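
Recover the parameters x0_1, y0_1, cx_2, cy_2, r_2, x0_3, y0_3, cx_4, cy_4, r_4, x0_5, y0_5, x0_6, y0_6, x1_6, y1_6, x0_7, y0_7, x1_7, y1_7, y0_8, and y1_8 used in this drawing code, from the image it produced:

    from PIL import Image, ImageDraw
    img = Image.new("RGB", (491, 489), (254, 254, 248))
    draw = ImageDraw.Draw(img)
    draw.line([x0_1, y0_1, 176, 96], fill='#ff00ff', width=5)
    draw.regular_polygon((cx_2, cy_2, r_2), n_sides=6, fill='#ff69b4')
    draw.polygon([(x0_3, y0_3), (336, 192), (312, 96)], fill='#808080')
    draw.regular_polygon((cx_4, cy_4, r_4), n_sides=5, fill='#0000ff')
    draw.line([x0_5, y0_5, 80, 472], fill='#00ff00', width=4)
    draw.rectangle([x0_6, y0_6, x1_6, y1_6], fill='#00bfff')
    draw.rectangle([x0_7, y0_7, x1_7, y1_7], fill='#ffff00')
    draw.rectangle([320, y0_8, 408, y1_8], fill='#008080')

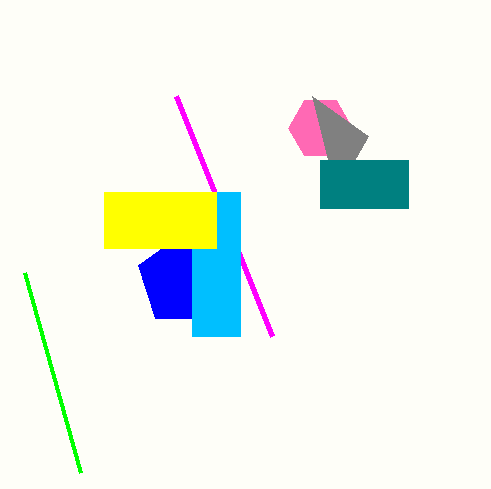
x0_1 = 272
y0_1 = 336
cx_2 = 320
cy_2 = 128
r_2 = 32
x0_3 = 368
y0_3 = 136
cx_4 = 184
cy_4 = 280
r_4 = 48
x0_5 = 24
y0_5 = 272
x0_6 = 192
y0_6 = 192
x1_6 = 240
y1_6 = 336
x0_7 = 104
y0_7 = 192
x1_7 = 216
y1_7 = 248
y0_8 = 160
y1_8 = 208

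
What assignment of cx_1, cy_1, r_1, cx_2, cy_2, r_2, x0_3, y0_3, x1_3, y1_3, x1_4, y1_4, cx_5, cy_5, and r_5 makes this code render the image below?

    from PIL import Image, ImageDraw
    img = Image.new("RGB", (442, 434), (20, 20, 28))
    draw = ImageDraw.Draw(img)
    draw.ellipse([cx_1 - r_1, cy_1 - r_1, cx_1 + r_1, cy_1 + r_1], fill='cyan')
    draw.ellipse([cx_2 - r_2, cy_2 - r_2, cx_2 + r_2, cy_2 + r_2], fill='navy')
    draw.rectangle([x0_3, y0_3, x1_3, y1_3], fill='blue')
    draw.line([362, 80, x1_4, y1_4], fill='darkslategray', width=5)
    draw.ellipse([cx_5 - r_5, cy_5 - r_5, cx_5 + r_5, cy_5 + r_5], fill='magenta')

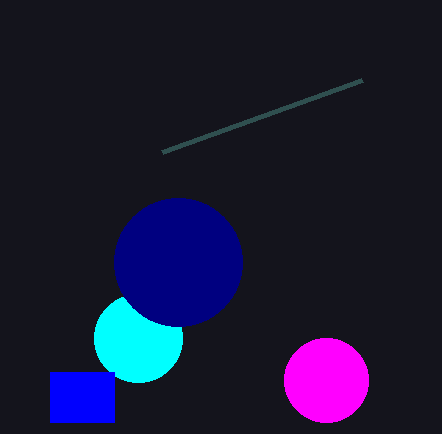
cx_1 = 138; cy_1 = 338; r_1 = 44; cx_2 = 178; cy_2 = 262; r_2 = 64; x0_3 = 50; y0_3 = 372; x1_3 = 114; y1_3 = 422; x1_4 = 162; y1_4 = 152; cx_5 = 326; cy_5 = 380; r_5 = 42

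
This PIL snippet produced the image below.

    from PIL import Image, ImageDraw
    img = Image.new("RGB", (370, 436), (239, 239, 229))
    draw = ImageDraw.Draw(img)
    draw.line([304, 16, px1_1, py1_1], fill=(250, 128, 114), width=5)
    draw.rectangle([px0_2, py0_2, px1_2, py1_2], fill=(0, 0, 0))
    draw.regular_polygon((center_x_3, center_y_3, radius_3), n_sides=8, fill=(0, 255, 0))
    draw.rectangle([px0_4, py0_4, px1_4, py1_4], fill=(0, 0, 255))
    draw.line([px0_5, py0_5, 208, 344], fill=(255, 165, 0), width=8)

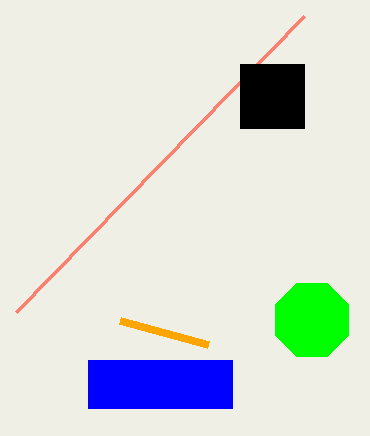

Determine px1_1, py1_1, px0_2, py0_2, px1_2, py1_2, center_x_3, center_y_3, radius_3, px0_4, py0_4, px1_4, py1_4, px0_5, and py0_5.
px1_1 = 16, py1_1 = 312, px0_2 = 240, py0_2 = 64, px1_2 = 304, py1_2 = 128, center_x_3 = 312, center_y_3 = 320, radius_3 = 40, px0_4 = 88, py0_4 = 360, px1_4 = 232, py1_4 = 408, px0_5 = 120, py0_5 = 320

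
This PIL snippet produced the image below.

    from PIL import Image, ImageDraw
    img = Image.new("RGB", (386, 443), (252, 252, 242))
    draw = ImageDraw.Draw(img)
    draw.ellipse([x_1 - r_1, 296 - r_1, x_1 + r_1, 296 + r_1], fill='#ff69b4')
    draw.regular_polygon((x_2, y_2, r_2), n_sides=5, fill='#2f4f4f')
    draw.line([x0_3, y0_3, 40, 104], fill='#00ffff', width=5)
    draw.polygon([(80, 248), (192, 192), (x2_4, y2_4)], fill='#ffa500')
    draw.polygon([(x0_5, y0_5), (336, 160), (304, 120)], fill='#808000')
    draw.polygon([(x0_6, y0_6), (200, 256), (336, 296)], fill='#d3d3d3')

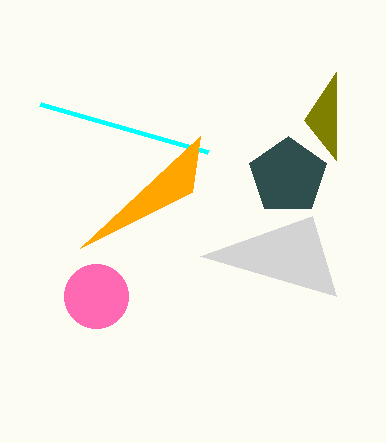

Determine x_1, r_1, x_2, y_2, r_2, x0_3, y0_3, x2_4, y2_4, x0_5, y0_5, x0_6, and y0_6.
x_1 = 96
r_1 = 32
x_2 = 288
y_2 = 176
r_2 = 40
x0_3 = 208
y0_3 = 152
x2_4 = 200
y2_4 = 136
x0_5 = 336
y0_5 = 72
x0_6 = 312
y0_6 = 216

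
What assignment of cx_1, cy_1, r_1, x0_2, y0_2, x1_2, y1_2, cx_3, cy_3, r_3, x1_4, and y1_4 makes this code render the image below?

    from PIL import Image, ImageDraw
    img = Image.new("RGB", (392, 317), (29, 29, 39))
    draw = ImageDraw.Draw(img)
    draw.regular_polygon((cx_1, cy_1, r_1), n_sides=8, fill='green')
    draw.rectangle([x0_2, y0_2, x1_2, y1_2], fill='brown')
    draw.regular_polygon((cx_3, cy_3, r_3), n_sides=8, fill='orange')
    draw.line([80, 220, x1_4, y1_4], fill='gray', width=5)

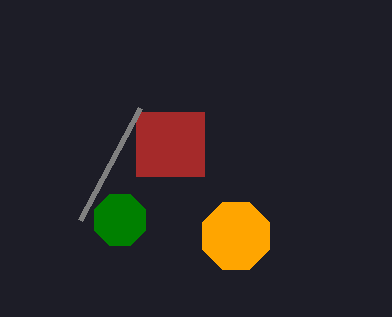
cx_1 = 120; cy_1 = 220; r_1 = 28; x0_2 = 136; y0_2 = 112; x1_2 = 204; y1_2 = 176; cx_3 = 236; cy_3 = 236; r_3 = 36; x1_4 = 140; y1_4 = 108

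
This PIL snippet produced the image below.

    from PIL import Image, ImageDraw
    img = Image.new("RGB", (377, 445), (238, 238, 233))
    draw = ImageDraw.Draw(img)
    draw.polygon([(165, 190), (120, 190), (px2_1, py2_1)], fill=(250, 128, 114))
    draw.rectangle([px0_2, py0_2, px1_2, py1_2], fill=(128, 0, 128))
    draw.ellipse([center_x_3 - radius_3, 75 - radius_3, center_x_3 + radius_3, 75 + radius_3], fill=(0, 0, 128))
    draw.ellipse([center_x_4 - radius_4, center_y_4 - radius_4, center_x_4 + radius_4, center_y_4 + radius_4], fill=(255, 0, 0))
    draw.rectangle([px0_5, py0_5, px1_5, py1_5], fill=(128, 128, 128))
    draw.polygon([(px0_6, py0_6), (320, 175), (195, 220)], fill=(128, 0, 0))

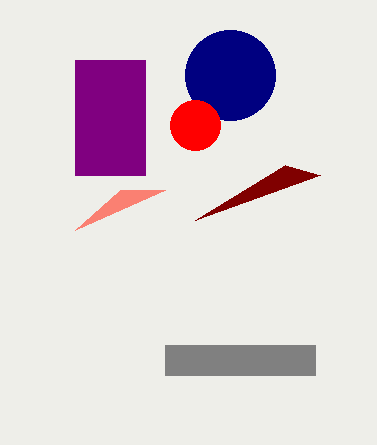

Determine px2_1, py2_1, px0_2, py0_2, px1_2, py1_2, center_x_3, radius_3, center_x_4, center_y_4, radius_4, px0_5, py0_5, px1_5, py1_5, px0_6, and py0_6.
px2_1 = 75, py2_1 = 230, px0_2 = 75, py0_2 = 60, px1_2 = 145, py1_2 = 175, center_x_3 = 230, radius_3 = 45, center_x_4 = 195, center_y_4 = 125, radius_4 = 25, px0_5 = 165, py0_5 = 345, px1_5 = 315, py1_5 = 375, px0_6 = 285, py0_6 = 165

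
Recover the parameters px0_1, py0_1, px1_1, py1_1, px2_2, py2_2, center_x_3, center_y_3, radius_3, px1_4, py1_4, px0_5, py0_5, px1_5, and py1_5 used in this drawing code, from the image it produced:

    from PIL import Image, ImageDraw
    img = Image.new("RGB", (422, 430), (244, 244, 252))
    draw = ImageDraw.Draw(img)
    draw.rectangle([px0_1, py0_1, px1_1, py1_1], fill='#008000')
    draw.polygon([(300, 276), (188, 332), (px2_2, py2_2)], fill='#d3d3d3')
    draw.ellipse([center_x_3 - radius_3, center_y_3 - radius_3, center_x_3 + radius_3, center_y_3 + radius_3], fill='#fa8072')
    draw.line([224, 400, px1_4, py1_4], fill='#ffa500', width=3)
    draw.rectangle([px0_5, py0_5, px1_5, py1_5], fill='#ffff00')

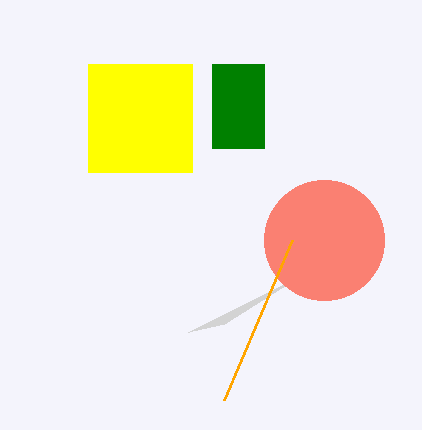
px0_1 = 212; py0_1 = 64; px1_1 = 264; py1_1 = 148; px2_2 = 224; py2_2 = 324; center_x_3 = 324; center_y_3 = 240; radius_3 = 60; px1_4 = 292; py1_4 = 240; px0_5 = 88; py0_5 = 64; px1_5 = 192; py1_5 = 172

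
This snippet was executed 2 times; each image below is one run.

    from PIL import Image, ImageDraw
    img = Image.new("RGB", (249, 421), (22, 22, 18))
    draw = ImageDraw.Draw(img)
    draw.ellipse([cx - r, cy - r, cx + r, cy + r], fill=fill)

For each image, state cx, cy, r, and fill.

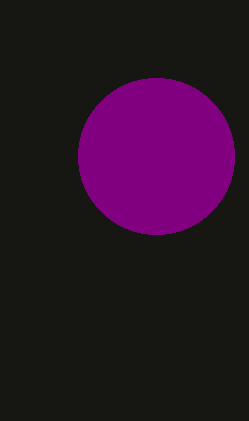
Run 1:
cx = 156; cy = 156; r = 78; fill = 'purple'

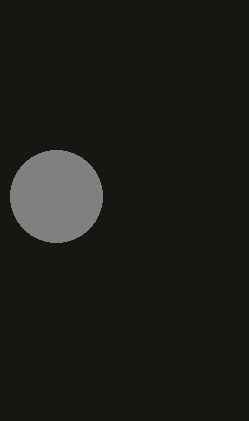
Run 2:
cx = 56; cy = 196; r = 46; fill = 'gray'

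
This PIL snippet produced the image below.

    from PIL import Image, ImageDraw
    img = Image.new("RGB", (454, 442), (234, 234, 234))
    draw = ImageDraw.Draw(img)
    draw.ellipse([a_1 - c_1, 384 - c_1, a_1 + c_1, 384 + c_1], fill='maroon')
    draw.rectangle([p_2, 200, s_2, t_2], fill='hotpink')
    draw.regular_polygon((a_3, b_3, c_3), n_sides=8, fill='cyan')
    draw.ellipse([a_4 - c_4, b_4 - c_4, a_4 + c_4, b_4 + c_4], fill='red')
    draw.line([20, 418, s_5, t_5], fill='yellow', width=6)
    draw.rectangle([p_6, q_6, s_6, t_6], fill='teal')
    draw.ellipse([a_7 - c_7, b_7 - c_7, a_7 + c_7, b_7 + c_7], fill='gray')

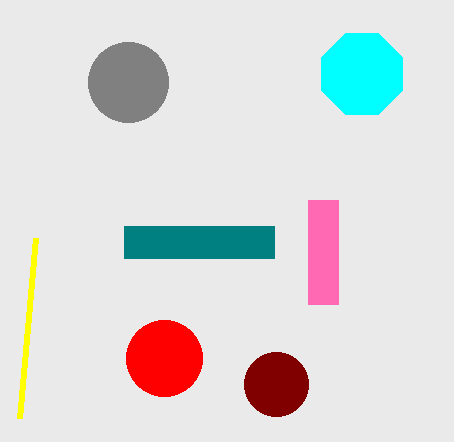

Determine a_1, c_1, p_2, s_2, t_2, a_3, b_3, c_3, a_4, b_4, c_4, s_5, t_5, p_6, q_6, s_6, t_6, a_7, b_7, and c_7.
a_1 = 276; c_1 = 32; p_2 = 308; s_2 = 338; t_2 = 304; a_3 = 362; b_3 = 74; c_3 = 44; a_4 = 164; b_4 = 358; c_4 = 38; s_5 = 36; t_5 = 238; p_6 = 124; q_6 = 226; s_6 = 274; t_6 = 258; a_7 = 128; b_7 = 82; c_7 = 40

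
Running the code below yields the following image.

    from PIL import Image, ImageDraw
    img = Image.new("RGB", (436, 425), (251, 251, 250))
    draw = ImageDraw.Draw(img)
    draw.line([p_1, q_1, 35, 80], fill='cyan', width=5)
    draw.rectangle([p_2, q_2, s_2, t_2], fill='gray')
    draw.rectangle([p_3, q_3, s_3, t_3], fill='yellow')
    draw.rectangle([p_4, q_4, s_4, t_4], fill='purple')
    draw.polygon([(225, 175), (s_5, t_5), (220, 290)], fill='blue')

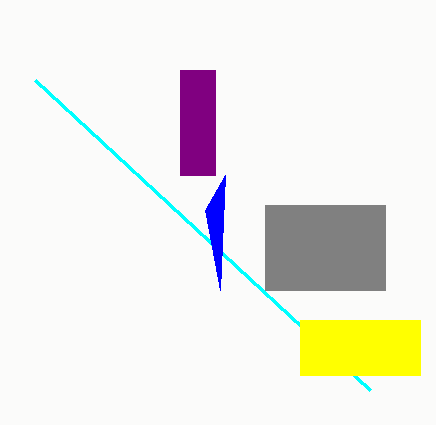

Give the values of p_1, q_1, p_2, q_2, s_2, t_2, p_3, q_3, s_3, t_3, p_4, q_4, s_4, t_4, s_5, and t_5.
p_1 = 370; q_1 = 390; p_2 = 265; q_2 = 205; s_2 = 385; t_2 = 290; p_3 = 300; q_3 = 320; s_3 = 420; t_3 = 375; p_4 = 180; q_4 = 70; s_4 = 215; t_4 = 175; s_5 = 205; t_5 = 210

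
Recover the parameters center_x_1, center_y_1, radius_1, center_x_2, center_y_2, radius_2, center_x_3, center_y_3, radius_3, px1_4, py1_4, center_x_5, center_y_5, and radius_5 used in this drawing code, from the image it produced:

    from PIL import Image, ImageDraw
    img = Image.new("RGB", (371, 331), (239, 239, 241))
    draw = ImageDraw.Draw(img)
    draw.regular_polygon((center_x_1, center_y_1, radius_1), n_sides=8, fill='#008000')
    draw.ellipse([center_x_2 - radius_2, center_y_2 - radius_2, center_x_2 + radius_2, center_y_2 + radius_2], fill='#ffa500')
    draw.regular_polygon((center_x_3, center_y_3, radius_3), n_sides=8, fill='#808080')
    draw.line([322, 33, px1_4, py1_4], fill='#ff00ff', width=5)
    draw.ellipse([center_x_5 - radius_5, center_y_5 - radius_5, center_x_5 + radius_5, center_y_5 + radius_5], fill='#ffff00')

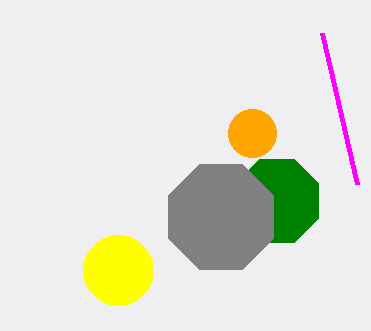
center_x_1 = 277; center_y_1 = 201; radius_1 = 45; center_x_2 = 252; center_y_2 = 133; radius_2 = 24; center_x_3 = 221; center_y_3 = 217; radius_3 = 57; px1_4 = 357; py1_4 = 184; center_x_5 = 118; center_y_5 = 270; radius_5 = 35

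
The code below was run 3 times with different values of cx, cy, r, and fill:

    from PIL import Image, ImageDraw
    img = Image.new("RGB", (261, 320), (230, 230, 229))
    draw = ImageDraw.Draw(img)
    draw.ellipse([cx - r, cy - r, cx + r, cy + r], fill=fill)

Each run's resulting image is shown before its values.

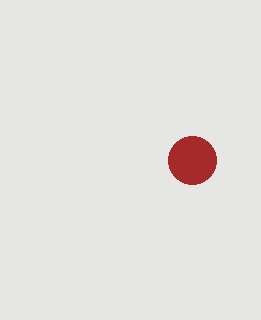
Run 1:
cx = 192
cy = 160
r = 24
fill = 'brown'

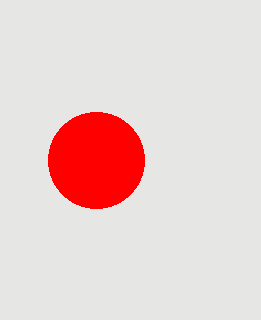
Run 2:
cx = 96
cy = 160
r = 48
fill = 'red'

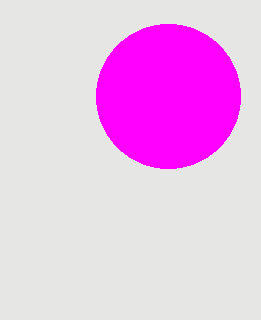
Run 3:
cx = 168; cy = 96; r = 72; fill = 'magenta'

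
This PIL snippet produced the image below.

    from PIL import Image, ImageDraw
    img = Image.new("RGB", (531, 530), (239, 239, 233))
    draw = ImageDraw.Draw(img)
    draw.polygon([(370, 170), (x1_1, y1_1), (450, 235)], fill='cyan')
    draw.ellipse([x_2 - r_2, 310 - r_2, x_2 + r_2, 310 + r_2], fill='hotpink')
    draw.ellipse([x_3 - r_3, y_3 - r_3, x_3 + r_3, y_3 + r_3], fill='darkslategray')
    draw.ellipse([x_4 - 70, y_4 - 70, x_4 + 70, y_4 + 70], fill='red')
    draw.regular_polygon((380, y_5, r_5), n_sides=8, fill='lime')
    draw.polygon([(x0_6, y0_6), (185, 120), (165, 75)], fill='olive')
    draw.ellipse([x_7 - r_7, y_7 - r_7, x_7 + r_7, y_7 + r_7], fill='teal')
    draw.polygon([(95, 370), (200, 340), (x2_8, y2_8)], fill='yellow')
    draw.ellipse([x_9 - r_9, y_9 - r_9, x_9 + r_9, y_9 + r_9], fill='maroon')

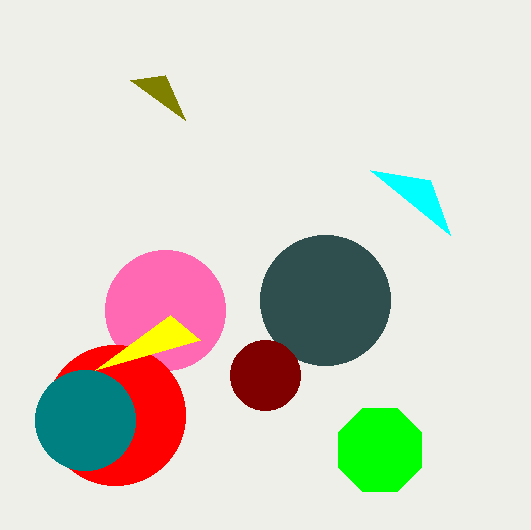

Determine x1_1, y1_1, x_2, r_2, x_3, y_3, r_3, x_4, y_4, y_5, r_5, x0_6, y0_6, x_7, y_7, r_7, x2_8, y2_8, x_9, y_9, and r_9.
x1_1 = 430, y1_1 = 180, x_2 = 165, r_2 = 60, x_3 = 325, y_3 = 300, r_3 = 65, x_4 = 115, y_4 = 415, y_5 = 450, r_5 = 45, x0_6 = 130, y0_6 = 80, x_7 = 85, y_7 = 420, r_7 = 50, x2_8 = 170, y2_8 = 315, x_9 = 265, y_9 = 375, r_9 = 35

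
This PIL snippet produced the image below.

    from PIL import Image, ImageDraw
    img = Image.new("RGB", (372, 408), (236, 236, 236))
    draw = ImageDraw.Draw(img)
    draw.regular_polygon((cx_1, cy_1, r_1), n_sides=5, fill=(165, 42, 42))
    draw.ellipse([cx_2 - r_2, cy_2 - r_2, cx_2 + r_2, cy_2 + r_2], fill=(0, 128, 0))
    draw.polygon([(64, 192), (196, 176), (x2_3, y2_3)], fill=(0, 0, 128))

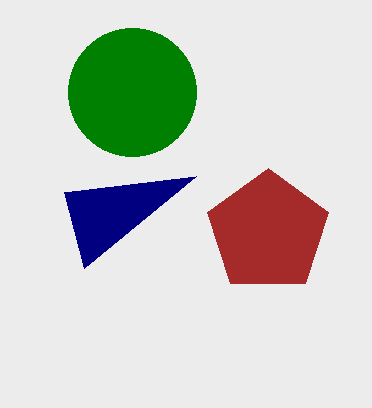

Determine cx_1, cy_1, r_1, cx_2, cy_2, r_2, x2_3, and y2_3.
cx_1 = 268, cy_1 = 232, r_1 = 64, cx_2 = 132, cy_2 = 92, r_2 = 64, x2_3 = 84, y2_3 = 268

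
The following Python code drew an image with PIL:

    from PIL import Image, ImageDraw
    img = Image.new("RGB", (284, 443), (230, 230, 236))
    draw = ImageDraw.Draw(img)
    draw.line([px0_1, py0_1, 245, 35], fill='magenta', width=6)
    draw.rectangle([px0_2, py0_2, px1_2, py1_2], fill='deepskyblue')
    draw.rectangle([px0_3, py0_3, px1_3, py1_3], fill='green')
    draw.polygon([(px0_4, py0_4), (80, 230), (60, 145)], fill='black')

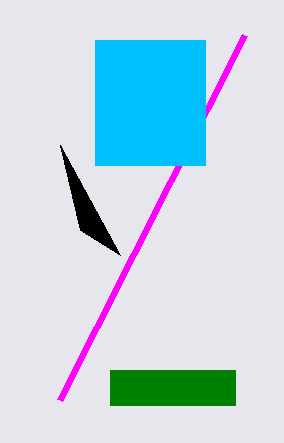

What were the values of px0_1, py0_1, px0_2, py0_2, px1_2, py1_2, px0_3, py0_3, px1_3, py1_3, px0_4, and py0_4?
px0_1 = 60
py0_1 = 400
px0_2 = 95
py0_2 = 40
px1_2 = 205
py1_2 = 165
px0_3 = 110
py0_3 = 370
px1_3 = 235
py1_3 = 405
px0_4 = 120
py0_4 = 255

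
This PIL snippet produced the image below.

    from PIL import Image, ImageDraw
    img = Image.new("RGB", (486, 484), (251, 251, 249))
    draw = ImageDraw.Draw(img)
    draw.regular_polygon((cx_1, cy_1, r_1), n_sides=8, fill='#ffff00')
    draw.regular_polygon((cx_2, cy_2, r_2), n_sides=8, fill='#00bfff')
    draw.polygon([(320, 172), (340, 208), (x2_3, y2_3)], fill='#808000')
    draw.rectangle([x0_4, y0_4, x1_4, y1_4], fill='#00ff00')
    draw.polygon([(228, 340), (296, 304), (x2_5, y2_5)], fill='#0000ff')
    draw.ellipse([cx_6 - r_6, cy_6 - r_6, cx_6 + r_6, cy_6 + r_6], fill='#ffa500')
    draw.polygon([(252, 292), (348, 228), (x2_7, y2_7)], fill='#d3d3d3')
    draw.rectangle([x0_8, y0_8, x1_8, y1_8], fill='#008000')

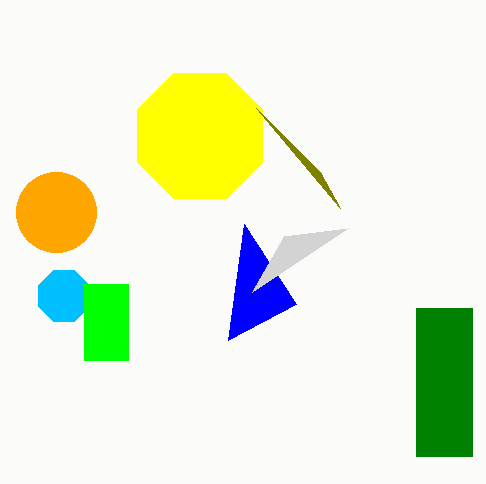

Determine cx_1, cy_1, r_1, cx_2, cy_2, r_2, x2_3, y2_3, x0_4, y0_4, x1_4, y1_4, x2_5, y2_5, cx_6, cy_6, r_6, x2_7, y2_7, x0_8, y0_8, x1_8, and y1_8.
cx_1 = 200
cy_1 = 136
r_1 = 68
cx_2 = 64
cy_2 = 296
r_2 = 28
x2_3 = 256
y2_3 = 108
x0_4 = 84
y0_4 = 284
x1_4 = 128
y1_4 = 360
x2_5 = 244
y2_5 = 224
cx_6 = 56
cy_6 = 212
r_6 = 40
x2_7 = 284
y2_7 = 236
x0_8 = 416
y0_8 = 308
x1_8 = 472
y1_8 = 456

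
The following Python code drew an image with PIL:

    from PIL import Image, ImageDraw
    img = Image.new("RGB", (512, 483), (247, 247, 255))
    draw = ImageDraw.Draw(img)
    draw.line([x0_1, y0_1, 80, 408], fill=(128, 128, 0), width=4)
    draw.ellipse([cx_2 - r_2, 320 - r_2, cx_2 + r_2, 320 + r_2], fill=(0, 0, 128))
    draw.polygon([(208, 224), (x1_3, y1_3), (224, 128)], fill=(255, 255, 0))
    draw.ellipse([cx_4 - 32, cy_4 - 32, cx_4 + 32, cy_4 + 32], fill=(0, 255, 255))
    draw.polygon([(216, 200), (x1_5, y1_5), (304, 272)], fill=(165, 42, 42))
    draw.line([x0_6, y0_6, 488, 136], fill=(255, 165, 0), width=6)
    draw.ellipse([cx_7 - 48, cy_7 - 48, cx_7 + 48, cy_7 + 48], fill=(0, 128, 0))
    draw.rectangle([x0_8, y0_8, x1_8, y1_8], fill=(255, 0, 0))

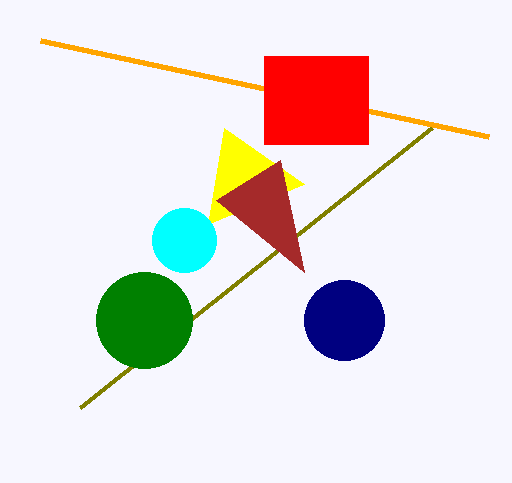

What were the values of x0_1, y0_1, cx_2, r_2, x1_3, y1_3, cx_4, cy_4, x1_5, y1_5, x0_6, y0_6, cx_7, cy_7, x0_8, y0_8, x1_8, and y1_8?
x0_1 = 432
y0_1 = 128
cx_2 = 344
r_2 = 40
x1_3 = 304
y1_3 = 184
cx_4 = 184
cy_4 = 240
x1_5 = 280
y1_5 = 160
x0_6 = 40
y0_6 = 40
cx_7 = 144
cy_7 = 320
x0_8 = 264
y0_8 = 56
x1_8 = 368
y1_8 = 144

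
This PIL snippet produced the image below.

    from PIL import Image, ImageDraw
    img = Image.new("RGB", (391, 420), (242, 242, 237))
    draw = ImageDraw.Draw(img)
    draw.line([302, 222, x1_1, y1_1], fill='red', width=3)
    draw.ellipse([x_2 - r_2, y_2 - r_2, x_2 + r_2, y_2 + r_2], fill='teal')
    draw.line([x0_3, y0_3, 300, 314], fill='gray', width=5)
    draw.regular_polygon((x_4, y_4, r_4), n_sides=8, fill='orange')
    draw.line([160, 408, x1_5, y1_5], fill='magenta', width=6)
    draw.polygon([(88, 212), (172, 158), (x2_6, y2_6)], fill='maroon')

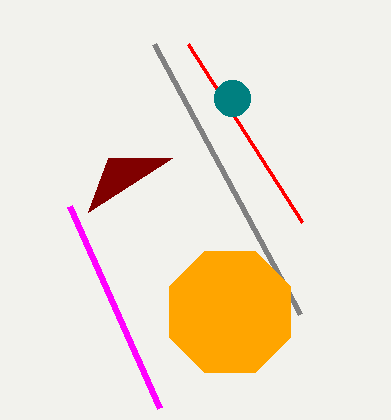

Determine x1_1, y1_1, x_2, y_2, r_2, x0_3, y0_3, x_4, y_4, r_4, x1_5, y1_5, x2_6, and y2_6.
x1_1 = 188
y1_1 = 44
x_2 = 232
y_2 = 98
r_2 = 18
x0_3 = 154
y0_3 = 44
x_4 = 230
y_4 = 312
r_4 = 66
x1_5 = 70
y1_5 = 206
x2_6 = 108
y2_6 = 158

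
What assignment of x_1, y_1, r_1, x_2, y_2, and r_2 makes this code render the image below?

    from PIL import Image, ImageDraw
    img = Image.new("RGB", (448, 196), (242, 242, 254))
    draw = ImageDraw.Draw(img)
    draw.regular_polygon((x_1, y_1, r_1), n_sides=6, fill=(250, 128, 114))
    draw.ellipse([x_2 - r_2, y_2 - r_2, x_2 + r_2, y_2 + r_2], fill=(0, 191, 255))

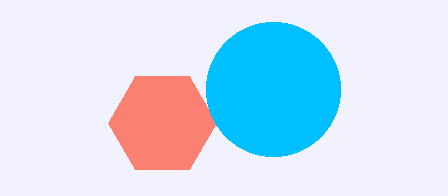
x_1 = 162
y_1 = 123
r_1 = 54
x_2 = 273
y_2 = 89
r_2 = 67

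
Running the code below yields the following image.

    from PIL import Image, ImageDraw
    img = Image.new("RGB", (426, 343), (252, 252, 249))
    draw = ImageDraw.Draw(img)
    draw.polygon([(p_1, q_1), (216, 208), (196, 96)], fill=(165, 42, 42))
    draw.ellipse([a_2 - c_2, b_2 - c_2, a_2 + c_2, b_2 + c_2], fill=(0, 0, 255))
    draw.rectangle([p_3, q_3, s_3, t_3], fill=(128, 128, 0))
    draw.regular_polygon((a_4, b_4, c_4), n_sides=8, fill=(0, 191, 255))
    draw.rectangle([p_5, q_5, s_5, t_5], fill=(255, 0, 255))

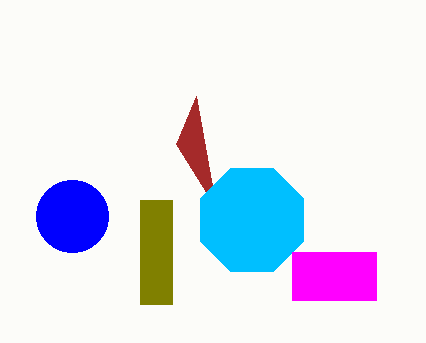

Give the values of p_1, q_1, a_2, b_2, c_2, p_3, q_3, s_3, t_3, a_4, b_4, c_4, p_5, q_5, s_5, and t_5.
p_1 = 176, q_1 = 144, a_2 = 72, b_2 = 216, c_2 = 36, p_3 = 140, q_3 = 200, s_3 = 172, t_3 = 304, a_4 = 252, b_4 = 220, c_4 = 56, p_5 = 292, q_5 = 252, s_5 = 376, t_5 = 300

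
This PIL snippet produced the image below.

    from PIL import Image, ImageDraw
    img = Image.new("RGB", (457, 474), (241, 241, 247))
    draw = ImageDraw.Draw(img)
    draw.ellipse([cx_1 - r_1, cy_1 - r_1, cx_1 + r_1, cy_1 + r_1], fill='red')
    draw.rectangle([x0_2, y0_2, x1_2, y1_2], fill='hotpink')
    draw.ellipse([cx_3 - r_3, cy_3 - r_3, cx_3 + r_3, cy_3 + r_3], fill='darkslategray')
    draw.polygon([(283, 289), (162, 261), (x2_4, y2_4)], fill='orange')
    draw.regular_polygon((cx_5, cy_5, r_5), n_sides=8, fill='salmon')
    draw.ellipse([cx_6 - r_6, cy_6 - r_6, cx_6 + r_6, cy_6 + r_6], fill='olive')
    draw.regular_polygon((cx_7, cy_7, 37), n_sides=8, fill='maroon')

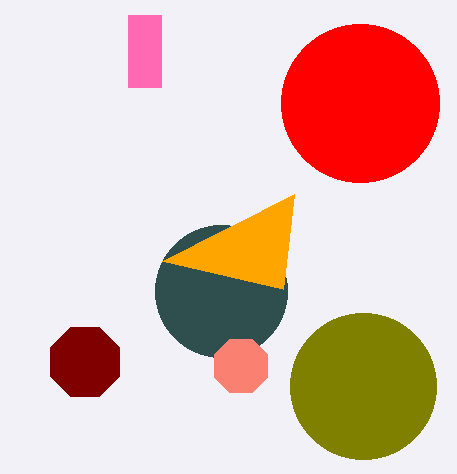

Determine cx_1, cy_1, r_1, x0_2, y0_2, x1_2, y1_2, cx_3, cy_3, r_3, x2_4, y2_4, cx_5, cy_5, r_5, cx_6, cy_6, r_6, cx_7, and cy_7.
cx_1 = 360, cy_1 = 103, r_1 = 79, x0_2 = 128, y0_2 = 15, x1_2 = 161, y1_2 = 87, cx_3 = 221, cy_3 = 291, r_3 = 66, x2_4 = 294, y2_4 = 194, cx_5 = 241, cy_5 = 366, r_5 = 29, cx_6 = 363, cy_6 = 386, r_6 = 73, cx_7 = 85, cy_7 = 362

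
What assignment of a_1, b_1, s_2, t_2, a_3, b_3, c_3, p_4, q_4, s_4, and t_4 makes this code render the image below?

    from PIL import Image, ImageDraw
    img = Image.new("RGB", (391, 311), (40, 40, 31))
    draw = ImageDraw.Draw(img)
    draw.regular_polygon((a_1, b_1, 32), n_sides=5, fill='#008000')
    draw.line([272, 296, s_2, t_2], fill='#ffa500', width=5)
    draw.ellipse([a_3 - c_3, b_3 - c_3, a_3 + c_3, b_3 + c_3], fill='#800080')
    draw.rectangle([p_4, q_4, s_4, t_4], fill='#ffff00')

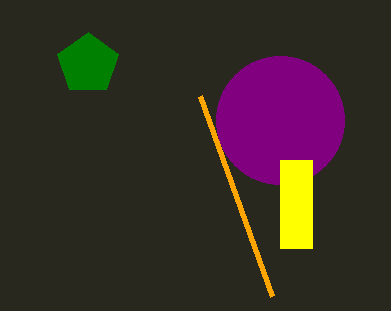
a_1 = 88; b_1 = 64; s_2 = 200; t_2 = 96; a_3 = 280; b_3 = 120; c_3 = 64; p_4 = 280; q_4 = 160; s_4 = 312; t_4 = 248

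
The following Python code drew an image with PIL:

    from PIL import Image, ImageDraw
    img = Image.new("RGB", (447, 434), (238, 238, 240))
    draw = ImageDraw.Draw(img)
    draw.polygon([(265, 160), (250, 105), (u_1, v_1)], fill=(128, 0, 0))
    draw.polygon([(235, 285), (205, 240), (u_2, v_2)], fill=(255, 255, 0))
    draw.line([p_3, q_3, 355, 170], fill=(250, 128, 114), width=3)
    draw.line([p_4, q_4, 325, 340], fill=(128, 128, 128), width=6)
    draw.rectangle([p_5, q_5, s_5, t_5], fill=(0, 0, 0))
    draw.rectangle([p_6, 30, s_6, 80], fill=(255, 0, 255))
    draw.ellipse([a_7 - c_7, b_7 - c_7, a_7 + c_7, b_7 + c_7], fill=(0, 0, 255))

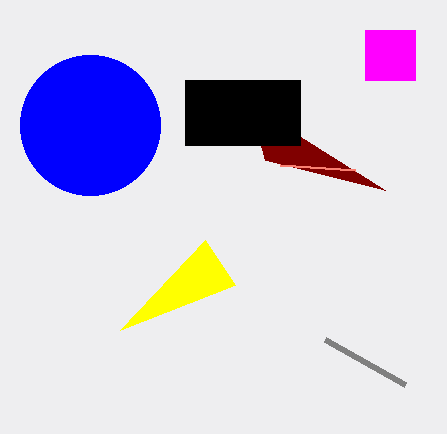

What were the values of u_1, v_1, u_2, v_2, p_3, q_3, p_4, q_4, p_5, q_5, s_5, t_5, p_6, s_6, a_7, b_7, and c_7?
u_1 = 385, v_1 = 190, u_2 = 120, v_2 = 330, p_3 = 280, q_3 = 165, p_4 = 405, q_4 = 385, p_5 = 185, q_5 = 80, s_5 = 300, t_5 = 145, p_6 = 365, s_6 = 415, a_7 = 90, b_7 = 125, c_7 = 70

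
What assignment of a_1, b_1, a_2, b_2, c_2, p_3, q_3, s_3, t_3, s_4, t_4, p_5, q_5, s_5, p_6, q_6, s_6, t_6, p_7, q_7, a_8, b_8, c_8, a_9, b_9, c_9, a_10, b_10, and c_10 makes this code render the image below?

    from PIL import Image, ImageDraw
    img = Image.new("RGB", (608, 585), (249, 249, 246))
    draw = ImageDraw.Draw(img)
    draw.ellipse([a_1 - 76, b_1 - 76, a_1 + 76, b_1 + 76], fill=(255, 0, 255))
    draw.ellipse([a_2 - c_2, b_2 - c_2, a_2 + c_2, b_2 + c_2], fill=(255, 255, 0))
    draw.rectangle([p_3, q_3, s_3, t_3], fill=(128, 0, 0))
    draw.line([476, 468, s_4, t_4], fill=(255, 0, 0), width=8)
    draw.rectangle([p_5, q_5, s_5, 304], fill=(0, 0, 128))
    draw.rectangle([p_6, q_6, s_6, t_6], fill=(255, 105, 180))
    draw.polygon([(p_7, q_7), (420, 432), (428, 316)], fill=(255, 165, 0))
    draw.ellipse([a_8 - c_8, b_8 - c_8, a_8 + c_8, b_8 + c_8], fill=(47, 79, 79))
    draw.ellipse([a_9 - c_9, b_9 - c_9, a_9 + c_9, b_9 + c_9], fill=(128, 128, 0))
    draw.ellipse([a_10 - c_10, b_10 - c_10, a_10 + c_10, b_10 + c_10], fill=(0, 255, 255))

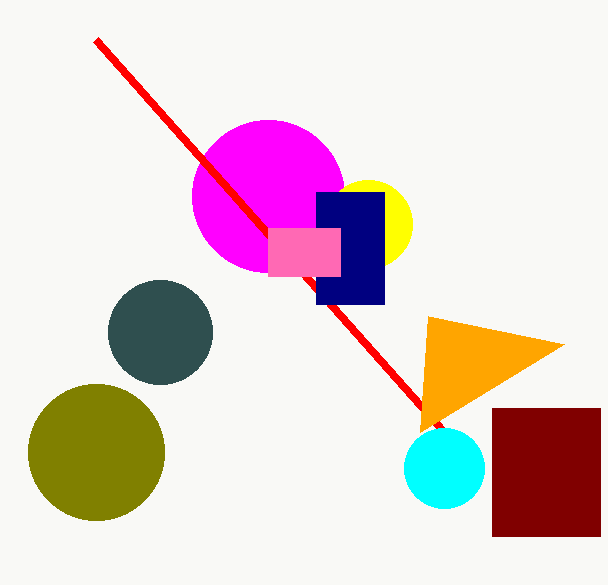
a_1 = 268
b_1 = 196
a_2 = 368
b_2 = 224
c_2 = 44
p_3 = 492
q_3 = 408
s_3 = 600
t_3 = 536
s_4 = 96
t_4 = 40
p_5 = 316
q_5 = 192
s_5 = 384
p_6 = 268
q_6 = 228
s_6 = 340
t_6 = 276
p_7 = 564
q_7 = 344
a_8 = 160
b_8 = 332
c_8 = 52
a_9 = 96
b_9 = 452
c_9 = 68
a_10 = 444
b_10 = 468
c_10 = 40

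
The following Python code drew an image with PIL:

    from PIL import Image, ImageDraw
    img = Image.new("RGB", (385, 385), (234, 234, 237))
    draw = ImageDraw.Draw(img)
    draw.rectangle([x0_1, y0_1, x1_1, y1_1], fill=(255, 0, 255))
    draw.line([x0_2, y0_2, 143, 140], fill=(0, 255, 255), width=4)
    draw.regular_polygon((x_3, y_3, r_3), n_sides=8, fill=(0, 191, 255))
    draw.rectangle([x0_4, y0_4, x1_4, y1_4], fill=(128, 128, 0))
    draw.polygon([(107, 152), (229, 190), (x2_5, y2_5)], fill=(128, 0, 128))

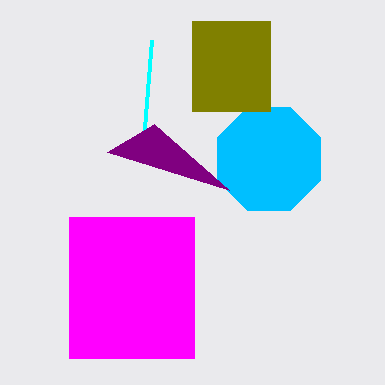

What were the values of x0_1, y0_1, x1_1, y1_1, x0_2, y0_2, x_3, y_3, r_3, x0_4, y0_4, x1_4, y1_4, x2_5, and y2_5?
x0_1 = 69, y0_1 = 217, x1_1 = 194, y1_1 = 358, x0_2 = 151, y0_2 = 40, x_3 = 269, y_3 = 159, r_3 = 56, x0_4 = 192, y0_4 = 21, x1_4 = 270, y1_4 = 111, x2_5 = 154, y2_5 = 124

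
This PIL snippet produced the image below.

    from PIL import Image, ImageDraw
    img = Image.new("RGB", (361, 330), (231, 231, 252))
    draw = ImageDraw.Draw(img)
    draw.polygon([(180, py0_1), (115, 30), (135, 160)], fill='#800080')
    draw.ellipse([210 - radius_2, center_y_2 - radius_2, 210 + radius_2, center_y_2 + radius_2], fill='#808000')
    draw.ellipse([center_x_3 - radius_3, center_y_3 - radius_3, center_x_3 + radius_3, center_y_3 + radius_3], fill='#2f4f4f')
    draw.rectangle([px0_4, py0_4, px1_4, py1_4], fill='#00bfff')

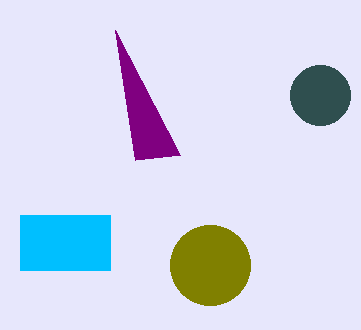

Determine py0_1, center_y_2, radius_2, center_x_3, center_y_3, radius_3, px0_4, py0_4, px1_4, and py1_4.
py0_1 = 155; center_y_2 = 265; radius_2 = 40; center_x_3 = 320; center_y_3 = 95; radius_3 = 30; px0_4 = 20; py0_4 = 215; px1_4 = 110; py1_4 = 270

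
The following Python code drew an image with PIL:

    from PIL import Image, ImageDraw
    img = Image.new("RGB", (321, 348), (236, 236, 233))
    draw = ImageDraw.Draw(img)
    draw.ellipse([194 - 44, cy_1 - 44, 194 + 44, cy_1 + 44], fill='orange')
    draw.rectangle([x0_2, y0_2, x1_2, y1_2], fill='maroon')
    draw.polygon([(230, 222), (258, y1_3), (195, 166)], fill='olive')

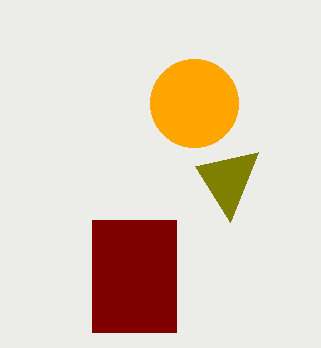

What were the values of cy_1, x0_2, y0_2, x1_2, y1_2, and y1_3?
cy_1 = 103; x0_2 = 92; y0_2 = 220; x1_2 = 176; y1_2 = 332; y1_3 = 152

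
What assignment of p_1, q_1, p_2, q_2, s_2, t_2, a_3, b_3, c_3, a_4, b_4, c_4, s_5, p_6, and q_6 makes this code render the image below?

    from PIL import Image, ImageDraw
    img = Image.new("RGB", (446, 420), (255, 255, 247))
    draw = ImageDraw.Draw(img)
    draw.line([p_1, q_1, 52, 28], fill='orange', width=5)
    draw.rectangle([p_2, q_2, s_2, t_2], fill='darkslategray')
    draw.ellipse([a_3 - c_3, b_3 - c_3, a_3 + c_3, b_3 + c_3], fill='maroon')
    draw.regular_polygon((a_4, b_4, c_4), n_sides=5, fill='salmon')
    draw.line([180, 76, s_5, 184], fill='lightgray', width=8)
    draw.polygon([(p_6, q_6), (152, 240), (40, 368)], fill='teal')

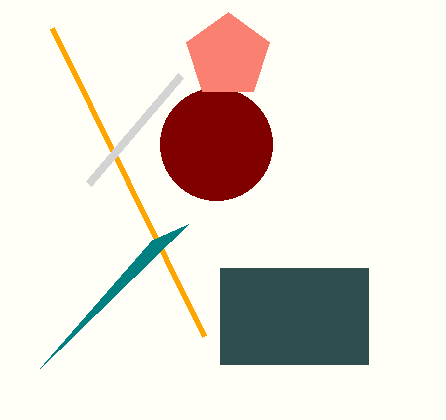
p_1 = 204, q_1 = 336, p_2 = 220, q_2 = 268, s_2 = 368, t_2 = 364, a_3 = 216, b_3 = 144, c_3 = 56, a_4 = 228, b_4 = 56, c_4 = 44, s_5 = 88, p_6 = 188, q_6 = 224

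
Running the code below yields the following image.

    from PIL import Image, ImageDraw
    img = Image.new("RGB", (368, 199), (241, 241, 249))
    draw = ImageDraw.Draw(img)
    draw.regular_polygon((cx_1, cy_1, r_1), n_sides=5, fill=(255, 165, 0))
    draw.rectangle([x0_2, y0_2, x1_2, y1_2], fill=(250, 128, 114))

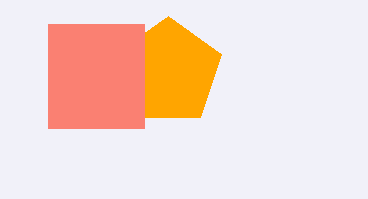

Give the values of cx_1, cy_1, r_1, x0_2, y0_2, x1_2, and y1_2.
cx_1 = 168
cy_1 = 72
r_1 = 56
x0_2 = 48
y0_2 = 24
x1_2 = 144
y1_2 = 128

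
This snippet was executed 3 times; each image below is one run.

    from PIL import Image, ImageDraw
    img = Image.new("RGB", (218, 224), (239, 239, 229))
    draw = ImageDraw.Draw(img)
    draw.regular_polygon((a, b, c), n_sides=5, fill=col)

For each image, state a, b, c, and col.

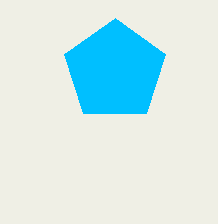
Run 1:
a = 115; b = 71; c = 53; col = 'deepskyblue'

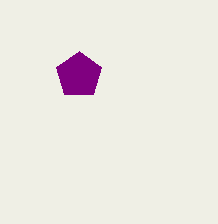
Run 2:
a = 79; b = 75; c = 24; col = 'purple'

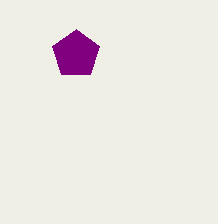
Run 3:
a = 76; b = 54; c = 25; col = 'purple'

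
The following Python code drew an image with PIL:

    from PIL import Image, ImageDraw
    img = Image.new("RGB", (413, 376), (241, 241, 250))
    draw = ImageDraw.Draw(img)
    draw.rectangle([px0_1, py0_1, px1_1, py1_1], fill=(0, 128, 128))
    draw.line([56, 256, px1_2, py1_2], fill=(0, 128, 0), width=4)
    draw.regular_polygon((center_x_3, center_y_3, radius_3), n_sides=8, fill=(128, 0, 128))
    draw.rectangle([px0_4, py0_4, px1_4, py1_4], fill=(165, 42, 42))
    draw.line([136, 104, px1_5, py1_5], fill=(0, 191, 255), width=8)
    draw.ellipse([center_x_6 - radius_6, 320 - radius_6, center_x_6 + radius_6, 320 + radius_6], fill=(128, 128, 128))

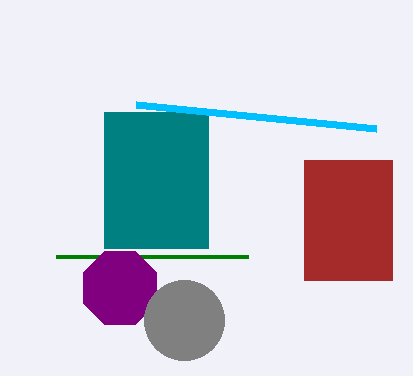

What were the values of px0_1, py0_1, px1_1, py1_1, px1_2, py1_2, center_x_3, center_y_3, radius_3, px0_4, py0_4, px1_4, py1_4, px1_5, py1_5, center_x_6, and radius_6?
px0_1 = 104; py0_1 = 112; px1_1 = 208; py1_1 = 248; px1_2 = 248; py1_2 = 256; center_x_3 = 120; center_y_3 = 288; radius_3 = 40; px0_4 = 304; py0_4 = 160; px1_4 = 392; py1_4 = 280; px1_5 = 376; py1_5 = 128; center_x_6 = 184; radius_6 = 40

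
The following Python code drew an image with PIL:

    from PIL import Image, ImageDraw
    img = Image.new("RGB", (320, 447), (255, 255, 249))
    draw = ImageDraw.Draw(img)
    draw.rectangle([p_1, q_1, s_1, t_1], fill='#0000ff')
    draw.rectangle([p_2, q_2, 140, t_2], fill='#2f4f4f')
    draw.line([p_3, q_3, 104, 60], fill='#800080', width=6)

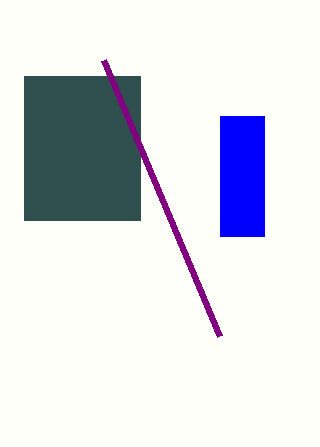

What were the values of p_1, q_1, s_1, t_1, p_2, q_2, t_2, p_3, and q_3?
p_1 = 220, q_1 = 116, s_1 = 264, t_1 = 236, p_2 = 24, q_2 = 76, t_2 = 220, p_3 = 220, q_3 = 336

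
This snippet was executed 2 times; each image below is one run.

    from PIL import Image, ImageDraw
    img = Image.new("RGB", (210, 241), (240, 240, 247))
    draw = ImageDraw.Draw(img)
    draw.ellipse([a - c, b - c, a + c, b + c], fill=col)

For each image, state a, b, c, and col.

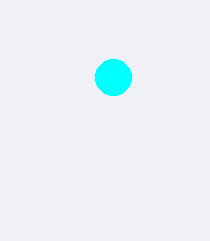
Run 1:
a = 113; b = 77; c = 18; col = 'cyan'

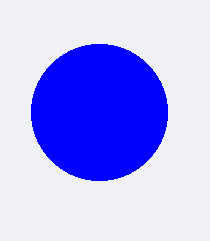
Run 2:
a = 99
b = 112
c = 68
col = 'blue'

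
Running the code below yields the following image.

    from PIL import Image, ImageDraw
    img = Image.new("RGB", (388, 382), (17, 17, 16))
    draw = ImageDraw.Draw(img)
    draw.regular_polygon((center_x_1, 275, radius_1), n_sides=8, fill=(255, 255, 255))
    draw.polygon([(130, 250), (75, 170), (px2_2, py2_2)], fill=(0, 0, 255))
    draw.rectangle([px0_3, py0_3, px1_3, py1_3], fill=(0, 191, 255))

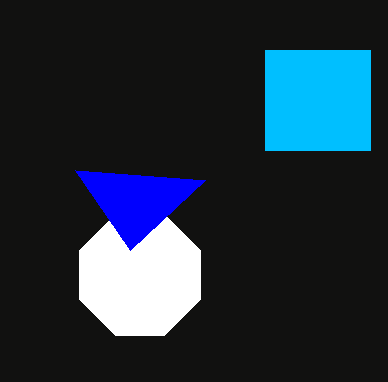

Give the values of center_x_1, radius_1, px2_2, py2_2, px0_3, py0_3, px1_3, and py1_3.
center_x_1 = 140
radius_1 = 65
px2_2 = 205
py2_2 = 180
px0_3 = 265
py0_3 = 50
px1_3 = 370
py1_3 = 150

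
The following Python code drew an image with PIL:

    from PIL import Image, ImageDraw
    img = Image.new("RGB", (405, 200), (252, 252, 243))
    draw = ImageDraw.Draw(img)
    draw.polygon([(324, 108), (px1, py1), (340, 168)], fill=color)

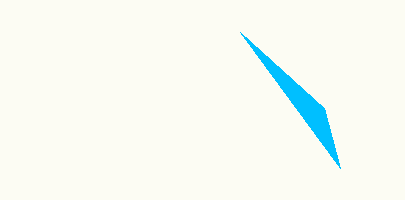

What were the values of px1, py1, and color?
px1 = 240
py1 = 32
color = 'deepskyblue'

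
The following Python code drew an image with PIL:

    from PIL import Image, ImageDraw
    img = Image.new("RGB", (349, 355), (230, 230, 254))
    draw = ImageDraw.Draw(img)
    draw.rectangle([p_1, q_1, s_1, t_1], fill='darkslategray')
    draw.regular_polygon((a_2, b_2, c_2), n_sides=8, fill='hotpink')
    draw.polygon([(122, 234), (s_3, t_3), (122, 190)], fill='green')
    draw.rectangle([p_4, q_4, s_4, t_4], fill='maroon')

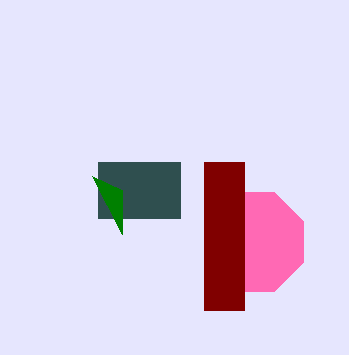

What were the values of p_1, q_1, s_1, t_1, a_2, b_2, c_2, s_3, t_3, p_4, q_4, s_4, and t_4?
p_1 = 98, q_1 = 162, s_1 = 180, t_1 = 218, a_2 = 254, b_2 = 242, c_2 = 54, s_3 = 92, t_3 = 176, p_4 = 204, q_4 = 162, s_4 = 244, t_4 = 310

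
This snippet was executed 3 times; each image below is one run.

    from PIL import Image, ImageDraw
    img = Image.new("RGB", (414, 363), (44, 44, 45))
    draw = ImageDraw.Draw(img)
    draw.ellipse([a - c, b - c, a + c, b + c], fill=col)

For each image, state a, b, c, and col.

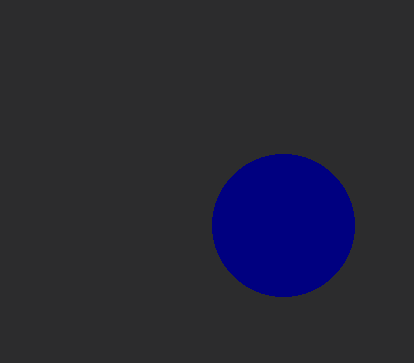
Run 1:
a = 283, b = 225, c = 71, col = 'navy'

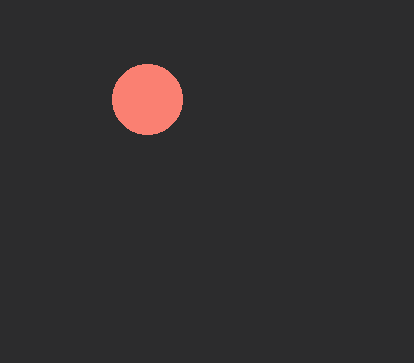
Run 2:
a = 147, b = 99, c = 35, col = 'salmon'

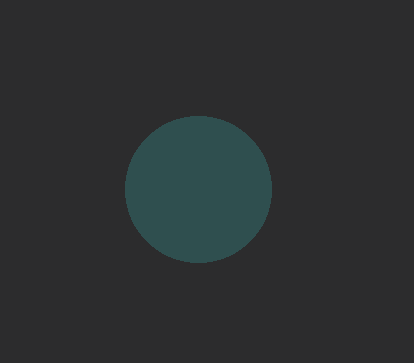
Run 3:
a = 198; b = 189; c = 73; col = 'darkslategray'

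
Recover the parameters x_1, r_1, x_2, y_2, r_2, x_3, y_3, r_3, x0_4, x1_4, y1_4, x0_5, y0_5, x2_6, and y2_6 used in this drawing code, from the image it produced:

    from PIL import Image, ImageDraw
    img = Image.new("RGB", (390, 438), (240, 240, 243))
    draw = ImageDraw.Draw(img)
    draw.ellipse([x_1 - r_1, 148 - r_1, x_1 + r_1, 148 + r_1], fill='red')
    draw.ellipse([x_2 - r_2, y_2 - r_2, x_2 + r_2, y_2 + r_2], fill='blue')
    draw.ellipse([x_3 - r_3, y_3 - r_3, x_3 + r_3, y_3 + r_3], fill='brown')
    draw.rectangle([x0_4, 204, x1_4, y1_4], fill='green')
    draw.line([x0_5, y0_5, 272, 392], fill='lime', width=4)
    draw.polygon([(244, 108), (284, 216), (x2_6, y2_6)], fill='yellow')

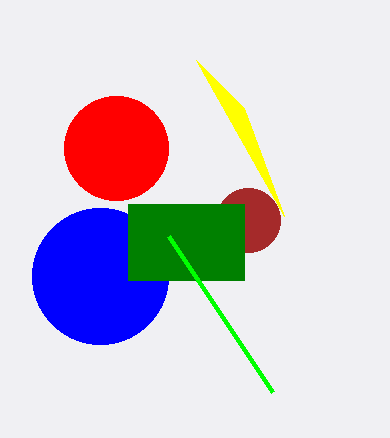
x_1 = 116; r_1 = 52; x_2 = 100; y_2 = 276; r_2 = 68; x_3 = 248; y_3 = 220; r_3 = 32; x0_4 = 128; x1_4 = 244; y1_4 = 280; x0_5 = 168; y0_5 = 236; x2_6 = 196; y2_6 = 60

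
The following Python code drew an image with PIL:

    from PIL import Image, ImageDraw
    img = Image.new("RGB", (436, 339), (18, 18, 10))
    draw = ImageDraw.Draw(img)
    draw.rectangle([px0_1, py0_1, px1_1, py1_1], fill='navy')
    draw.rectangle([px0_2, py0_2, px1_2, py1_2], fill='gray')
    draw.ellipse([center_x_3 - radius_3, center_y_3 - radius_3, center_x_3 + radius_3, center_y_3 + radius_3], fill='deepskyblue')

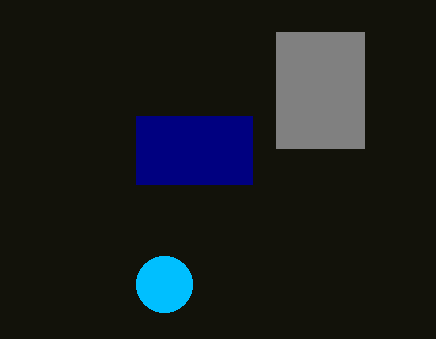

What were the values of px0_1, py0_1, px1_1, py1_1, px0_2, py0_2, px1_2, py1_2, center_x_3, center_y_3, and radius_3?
px0_1 = 136
py0_1 = 116
px1_1 = 252
py1_1 = 184
px0_2 = 276
py0_2 = 32
px1_2 = 364
py1_2 = 148
center_x_3 = 164
center_y_3 = 284
radius_3 = 28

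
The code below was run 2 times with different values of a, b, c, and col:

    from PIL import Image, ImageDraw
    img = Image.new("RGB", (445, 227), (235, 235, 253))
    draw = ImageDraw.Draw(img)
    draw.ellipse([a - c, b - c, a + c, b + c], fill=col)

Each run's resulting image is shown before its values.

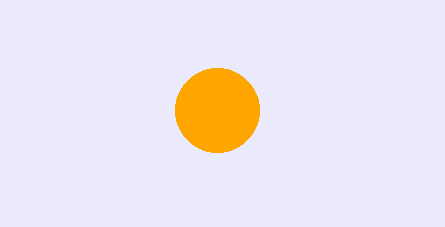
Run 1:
a = 217; b = 110; c = 42; col = 'orange'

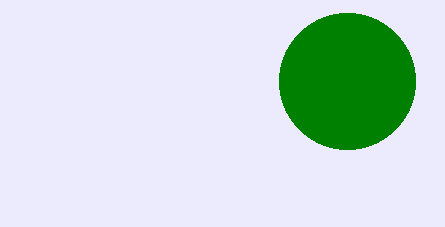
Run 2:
a = 347
b = 81
c = 68
col = 'green'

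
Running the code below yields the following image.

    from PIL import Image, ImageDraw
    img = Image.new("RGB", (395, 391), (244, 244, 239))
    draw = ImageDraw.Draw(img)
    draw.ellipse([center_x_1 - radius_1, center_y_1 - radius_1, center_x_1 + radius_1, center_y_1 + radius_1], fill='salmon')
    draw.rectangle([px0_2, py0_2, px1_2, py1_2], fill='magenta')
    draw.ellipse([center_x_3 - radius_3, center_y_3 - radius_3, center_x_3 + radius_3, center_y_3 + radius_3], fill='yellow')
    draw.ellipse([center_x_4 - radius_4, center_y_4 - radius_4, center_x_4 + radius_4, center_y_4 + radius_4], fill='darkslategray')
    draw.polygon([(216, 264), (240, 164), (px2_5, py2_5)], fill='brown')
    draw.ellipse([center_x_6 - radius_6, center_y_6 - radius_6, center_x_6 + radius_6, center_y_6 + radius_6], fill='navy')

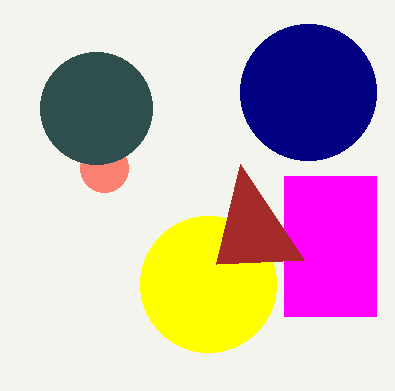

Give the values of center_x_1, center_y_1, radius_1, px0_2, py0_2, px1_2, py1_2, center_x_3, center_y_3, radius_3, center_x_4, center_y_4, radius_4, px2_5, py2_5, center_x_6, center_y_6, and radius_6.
center_x_1 = 104; center_y_1 = 168; radius_1 = 24; px0_2 = 284; py0_2 = 176; px1_2 = 376; py1_2 = 316; center_x_3 = 208; center_y_3 = 284; radius_3 = 68; center_x_4 = 96; center_y_4 = 108; radius_4 = 56; px2_5 = 304; py2_5 = 260; center_x_6 = 308; center_y_6 = 92; radius_6 = 68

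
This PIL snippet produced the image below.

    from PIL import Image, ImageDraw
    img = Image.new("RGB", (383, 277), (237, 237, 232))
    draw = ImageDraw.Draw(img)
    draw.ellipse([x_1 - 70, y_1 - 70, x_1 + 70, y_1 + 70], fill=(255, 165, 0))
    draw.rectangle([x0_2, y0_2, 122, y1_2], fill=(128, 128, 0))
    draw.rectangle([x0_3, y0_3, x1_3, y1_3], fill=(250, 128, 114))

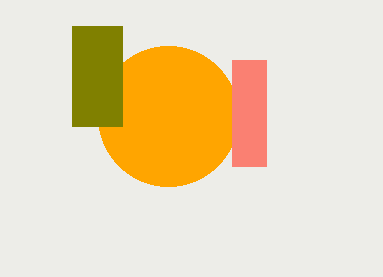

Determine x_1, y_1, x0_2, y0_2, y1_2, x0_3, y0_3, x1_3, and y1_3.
x_1 = 168, y_1 = 116, x0_2 = 72, y0_2 = 26, y1_2 = 126, x0_3 = 232, y0_3 = 60, x1_3 = 266, y1_3 = 166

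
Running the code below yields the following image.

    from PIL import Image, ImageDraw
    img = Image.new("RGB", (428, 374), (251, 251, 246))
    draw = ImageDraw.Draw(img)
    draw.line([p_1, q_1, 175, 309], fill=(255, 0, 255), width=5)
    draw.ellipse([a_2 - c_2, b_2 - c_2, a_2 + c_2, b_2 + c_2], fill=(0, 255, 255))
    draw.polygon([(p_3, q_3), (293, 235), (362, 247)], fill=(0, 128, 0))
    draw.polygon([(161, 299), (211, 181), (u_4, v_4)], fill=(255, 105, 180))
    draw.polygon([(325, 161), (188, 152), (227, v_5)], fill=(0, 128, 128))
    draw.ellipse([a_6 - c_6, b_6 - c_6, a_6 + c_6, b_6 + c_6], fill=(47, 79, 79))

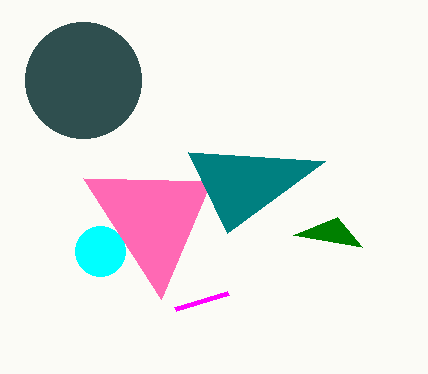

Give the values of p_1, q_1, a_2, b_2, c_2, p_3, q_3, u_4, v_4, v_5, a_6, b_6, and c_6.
p_1 = 228
q_1 = 293
a_2 = 100
b_2 = 251
c_2 = 25
p_3 = 337
q_3 = 217
u_4 = 83
v_4 = 178
v_5 = 233
a_6 = 83
b_6 = 80
c_6 = 58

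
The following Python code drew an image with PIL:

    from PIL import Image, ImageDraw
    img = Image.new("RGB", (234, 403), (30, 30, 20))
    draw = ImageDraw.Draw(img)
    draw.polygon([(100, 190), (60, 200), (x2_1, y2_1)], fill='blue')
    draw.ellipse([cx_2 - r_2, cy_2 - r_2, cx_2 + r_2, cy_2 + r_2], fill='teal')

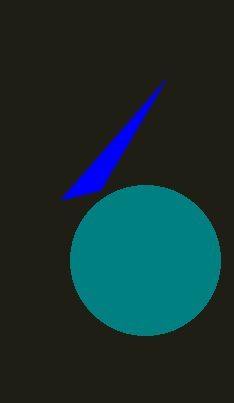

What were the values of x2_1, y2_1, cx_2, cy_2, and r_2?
x2_1 = 165, y2_1 = 80, cx_2 = 145, cy_2 = 260, r_2 = 75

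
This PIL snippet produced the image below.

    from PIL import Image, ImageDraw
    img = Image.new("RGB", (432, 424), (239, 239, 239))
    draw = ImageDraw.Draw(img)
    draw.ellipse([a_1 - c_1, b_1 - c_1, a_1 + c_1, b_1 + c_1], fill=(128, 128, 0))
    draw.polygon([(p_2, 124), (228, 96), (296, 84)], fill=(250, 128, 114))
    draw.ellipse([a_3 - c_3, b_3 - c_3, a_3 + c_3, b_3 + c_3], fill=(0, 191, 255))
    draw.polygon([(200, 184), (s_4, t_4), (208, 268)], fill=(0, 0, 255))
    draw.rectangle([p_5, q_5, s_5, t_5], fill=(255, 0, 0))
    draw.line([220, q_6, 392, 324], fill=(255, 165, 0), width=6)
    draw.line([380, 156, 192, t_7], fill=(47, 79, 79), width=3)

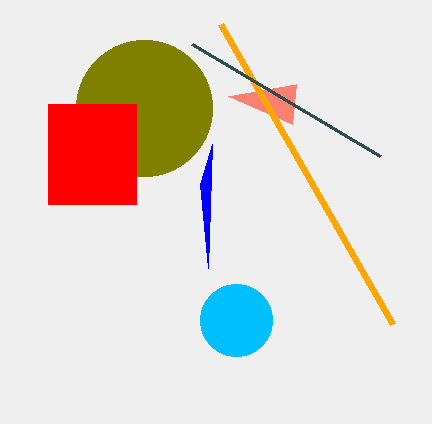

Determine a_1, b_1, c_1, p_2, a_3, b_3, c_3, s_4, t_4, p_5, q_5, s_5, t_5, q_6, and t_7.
a_1 = 144; b_1 = 108; c_1 = 68; p_2 = 292; a_3 = 236; b_3 = 320; c_3 = 36; s_4 = 212; t_4 = 144; p_5 = 48; q_5 = 104; s_5 = 136; t_5 = 204; q_6 = 24; t_7 = 44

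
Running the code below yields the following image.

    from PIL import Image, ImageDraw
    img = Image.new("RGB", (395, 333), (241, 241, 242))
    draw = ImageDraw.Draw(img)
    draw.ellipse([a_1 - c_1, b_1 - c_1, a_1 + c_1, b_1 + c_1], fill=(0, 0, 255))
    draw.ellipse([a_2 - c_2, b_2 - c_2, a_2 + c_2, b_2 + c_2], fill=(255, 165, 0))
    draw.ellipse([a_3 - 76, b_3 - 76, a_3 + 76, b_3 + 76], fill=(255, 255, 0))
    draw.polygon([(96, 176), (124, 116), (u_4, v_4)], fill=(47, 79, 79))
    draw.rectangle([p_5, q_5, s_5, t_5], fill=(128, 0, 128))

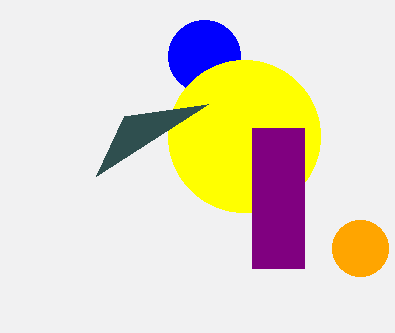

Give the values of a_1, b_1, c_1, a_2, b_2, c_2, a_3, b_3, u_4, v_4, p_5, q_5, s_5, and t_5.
a_1 = 204; b_1 = 56; c_1 = 36; a_2 = 360; b_2 = 248; c_2 = 28; a_3 = 244; b_3 = 136; u_4 = 208; v_4 = 104; p_5 = 252; q_5 = 128; s_5 = 304; t_5 = 268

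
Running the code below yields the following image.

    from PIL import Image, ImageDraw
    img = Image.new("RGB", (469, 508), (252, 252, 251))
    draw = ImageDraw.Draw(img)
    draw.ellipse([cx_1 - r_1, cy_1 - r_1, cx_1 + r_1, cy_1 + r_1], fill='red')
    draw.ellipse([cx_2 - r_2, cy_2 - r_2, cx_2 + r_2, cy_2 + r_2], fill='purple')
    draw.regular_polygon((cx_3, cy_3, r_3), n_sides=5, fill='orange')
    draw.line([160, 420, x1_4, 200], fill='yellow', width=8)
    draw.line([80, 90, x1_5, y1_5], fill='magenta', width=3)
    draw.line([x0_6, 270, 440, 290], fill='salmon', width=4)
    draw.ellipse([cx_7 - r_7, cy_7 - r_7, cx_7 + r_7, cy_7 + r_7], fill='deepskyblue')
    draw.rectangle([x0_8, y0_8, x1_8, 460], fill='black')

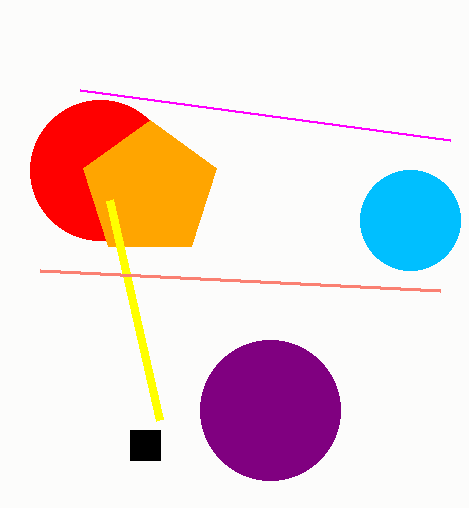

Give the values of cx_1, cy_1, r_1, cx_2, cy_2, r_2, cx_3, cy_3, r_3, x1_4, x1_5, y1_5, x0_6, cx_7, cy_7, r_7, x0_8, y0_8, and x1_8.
cx_1 = 100, cy_1 = 170, r_1 = 70, cx_2 = 270, cy_2 = 410, r_2 = 70, cx_3 = 150, cy_3 = 190, r_3 = 70, x1_4 = 110, x1_5 = 450, y1_5 = 140, x0_6 = 40, cx_7 = 410, cy_7 = 220, r_7 = 50, x0_8 = 130, y0_8 = 430, x1_8 = 160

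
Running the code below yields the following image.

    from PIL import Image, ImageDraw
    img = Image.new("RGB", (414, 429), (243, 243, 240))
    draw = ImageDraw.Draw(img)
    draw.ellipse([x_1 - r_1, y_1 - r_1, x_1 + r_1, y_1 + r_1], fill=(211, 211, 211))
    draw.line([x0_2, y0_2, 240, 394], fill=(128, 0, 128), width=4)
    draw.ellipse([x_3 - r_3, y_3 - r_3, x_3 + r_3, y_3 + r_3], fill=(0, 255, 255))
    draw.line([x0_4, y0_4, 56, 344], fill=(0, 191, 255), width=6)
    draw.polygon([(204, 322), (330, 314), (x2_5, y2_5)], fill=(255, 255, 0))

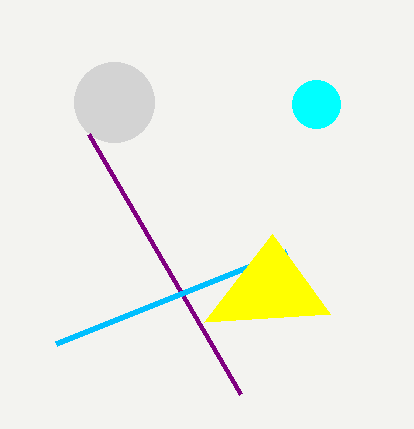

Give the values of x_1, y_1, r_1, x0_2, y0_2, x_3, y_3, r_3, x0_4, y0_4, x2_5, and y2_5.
x_1 = 114, y_1 = 102, r_1 = 40, x0_2 = 88, y0_2 = 134, x_3 = 316, y_3 = 104, r_3 = 24, x0_4 = 286, y0_4 = 252, x2_5 = 272, y2_5 = 234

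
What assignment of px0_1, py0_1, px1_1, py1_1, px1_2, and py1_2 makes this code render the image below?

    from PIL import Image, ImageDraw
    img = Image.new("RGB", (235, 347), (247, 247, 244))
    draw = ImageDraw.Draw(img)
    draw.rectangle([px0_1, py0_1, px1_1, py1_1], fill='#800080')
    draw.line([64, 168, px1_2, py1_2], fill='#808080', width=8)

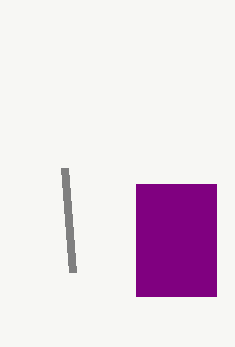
px0_1 = 136; py0_1 = 184; px1_1 = 216; py1_1 = 296; px1_2 = 72; py1_2 = 272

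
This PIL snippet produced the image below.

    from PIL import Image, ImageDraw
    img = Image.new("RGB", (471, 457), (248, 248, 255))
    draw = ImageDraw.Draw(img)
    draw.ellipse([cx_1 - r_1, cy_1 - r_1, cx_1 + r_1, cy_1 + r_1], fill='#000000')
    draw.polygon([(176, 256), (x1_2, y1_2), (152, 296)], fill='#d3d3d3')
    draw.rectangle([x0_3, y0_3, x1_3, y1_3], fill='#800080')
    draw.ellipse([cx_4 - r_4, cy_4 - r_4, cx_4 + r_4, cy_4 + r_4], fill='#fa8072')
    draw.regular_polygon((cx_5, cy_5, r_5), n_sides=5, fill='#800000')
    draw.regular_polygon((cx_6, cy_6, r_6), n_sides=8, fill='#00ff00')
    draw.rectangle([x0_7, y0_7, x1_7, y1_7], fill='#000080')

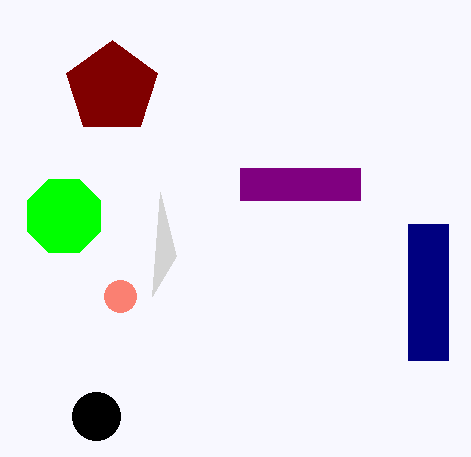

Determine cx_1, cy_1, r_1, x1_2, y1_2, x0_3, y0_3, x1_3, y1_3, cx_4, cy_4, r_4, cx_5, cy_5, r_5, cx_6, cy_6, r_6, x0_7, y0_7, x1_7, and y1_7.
cx_1 = 96, cy_1 = 416, r_1 = 24, x1_2 = 160, y1_2 = 192, x0_3 = 240, y0_3 = 168, x1_3 = 360, y1_3 = 200, cx_4 = 120, cy_4 = 296, r_4 = 16, cx_5 = 112, cy_5 = 88, r_5 = 48, cx_6 = 64, cy_6 = 216, r_6 = 40, x0_7 = 408, y0_7 = 224, x1_7 = 448, y1_7 = 360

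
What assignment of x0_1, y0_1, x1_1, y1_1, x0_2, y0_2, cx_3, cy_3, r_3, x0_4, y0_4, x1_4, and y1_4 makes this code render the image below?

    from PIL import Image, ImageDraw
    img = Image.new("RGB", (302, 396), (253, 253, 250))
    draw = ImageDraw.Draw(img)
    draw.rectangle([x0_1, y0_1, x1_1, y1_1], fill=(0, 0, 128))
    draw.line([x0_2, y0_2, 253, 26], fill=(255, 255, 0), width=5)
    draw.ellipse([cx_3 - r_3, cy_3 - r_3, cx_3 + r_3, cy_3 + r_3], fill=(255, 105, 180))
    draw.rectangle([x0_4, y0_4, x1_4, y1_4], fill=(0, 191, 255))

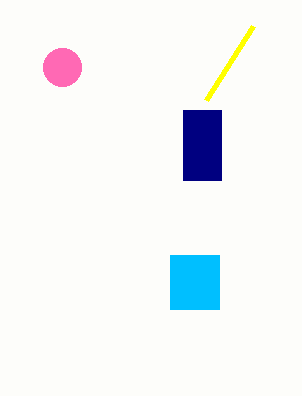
x0_1 = 183
y0_1 = 110
x1_1 = 221
y1_1 = 180
x0_2 = 206
y0_2 = 100
cx_3 = 62
cy_3 = 67
r_3 = 19
x0_4 = 170
y0_4 = 255
x1_4 = 219
y1_4 = 309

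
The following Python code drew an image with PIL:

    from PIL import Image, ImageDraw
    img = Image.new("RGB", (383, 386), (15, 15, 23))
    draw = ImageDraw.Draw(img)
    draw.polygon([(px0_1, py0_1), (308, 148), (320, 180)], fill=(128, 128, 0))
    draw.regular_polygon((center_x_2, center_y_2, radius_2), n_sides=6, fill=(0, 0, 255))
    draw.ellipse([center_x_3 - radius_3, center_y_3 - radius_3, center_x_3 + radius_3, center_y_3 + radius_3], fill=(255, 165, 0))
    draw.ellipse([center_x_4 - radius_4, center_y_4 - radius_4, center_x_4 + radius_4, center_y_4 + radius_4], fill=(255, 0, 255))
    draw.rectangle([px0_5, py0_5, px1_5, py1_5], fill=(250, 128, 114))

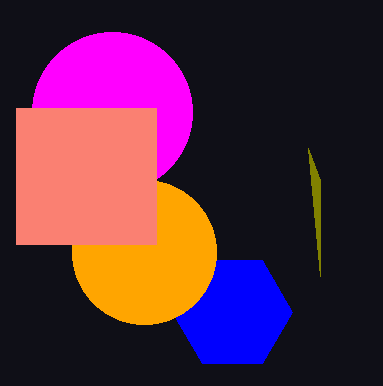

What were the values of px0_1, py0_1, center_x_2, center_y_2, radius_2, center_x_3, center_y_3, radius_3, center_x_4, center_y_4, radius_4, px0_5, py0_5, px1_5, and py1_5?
px0_1 = 320
py0_1 = 276
center_x_2 = 232
center_y_2 = 312
radius_2 = 60
center_x_3 = 144
center_y_3 = 252
radius_3 = 72
center_x_4 = 112
center_y_4 = 112
radius_4 = 80
px0_5 = 16
py0_5 = 108
px1_5 = 156
py1_5 = 244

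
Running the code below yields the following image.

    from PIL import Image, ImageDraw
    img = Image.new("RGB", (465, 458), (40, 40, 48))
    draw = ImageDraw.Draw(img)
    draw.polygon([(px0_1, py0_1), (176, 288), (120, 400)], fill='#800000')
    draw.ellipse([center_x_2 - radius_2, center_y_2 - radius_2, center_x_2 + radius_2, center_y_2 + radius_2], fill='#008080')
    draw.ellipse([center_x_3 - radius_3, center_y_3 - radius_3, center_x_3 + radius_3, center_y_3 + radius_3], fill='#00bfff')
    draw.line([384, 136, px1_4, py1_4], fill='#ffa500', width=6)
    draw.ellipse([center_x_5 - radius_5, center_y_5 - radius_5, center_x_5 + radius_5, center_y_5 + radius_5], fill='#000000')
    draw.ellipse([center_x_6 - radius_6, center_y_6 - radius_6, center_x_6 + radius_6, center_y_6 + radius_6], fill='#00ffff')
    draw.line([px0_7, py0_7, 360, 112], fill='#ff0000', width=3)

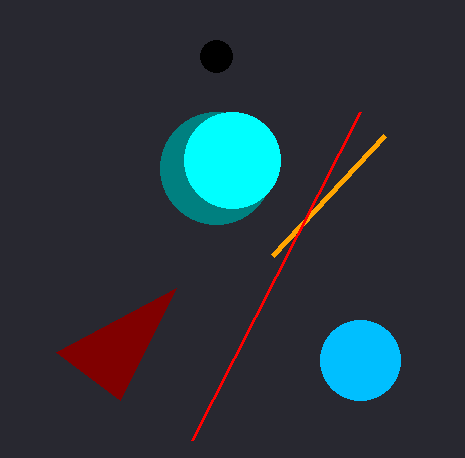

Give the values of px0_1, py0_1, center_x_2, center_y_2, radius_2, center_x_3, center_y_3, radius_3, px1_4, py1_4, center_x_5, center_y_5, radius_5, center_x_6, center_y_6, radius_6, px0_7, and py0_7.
px0_1 = 56; py0_1 = 352; center_x_2 = 216; center_y_2 = 168; radius_2 = 56; center_x_3 = 360; center_y_3 = 360; radius_3 = 40; px1_4 = 272; py1_4 = 256; center_x_5 = 216; center_y_5 = 56; radius_5 = 16; center_x_6 = 232; center_y_6 = 160; radius_6 = 48; px0_7 = 192; py0_7 = 440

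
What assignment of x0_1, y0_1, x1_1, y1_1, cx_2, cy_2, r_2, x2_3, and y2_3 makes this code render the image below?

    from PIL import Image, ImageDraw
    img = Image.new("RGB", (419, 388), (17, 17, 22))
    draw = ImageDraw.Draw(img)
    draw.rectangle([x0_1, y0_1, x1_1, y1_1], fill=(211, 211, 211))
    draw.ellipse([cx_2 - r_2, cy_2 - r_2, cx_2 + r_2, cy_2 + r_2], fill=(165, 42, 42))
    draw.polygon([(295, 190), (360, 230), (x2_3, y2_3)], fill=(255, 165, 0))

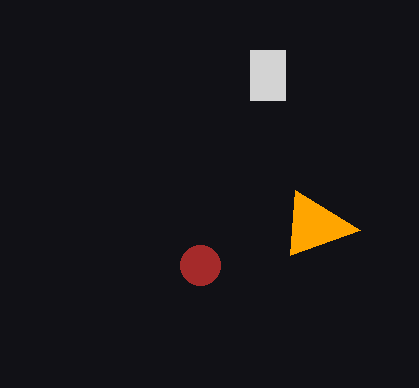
x0_1 = 250, y0_1 = 50, x1_1 = 285, y1_1 = 100, cx_2 = 200, cy_2 = 265, r_2 = 20, x2_3 = 290, y2_3 = 255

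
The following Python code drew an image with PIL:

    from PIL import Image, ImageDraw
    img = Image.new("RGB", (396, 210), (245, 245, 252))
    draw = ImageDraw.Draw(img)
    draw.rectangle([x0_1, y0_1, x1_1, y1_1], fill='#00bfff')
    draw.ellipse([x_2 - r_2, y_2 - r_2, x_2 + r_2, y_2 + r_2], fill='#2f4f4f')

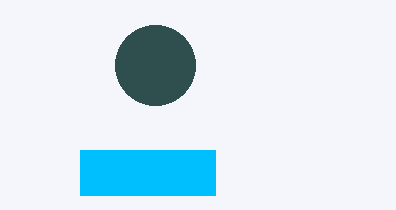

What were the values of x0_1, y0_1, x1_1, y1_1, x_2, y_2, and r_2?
x0_1 = 80, y0_1 = 150, x1_1 = 215, y1_1 = 195, x_2 = 155, y_2 = 65, r_2 = 40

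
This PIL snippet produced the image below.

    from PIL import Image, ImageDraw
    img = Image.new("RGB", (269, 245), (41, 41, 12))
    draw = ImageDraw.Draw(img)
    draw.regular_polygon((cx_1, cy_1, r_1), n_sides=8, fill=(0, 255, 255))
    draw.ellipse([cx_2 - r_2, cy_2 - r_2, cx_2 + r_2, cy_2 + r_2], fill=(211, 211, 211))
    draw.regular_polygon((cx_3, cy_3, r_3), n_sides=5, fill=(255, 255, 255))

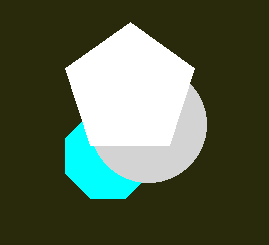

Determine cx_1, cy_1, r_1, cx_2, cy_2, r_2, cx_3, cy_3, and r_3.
cx_1 = 108, cy_1 = 156, r_1 = 46, cx_2 = 148, cy_2 = 124, r_2 = 58, cx_3 = 130, cy_3 = 90, r_3 = 68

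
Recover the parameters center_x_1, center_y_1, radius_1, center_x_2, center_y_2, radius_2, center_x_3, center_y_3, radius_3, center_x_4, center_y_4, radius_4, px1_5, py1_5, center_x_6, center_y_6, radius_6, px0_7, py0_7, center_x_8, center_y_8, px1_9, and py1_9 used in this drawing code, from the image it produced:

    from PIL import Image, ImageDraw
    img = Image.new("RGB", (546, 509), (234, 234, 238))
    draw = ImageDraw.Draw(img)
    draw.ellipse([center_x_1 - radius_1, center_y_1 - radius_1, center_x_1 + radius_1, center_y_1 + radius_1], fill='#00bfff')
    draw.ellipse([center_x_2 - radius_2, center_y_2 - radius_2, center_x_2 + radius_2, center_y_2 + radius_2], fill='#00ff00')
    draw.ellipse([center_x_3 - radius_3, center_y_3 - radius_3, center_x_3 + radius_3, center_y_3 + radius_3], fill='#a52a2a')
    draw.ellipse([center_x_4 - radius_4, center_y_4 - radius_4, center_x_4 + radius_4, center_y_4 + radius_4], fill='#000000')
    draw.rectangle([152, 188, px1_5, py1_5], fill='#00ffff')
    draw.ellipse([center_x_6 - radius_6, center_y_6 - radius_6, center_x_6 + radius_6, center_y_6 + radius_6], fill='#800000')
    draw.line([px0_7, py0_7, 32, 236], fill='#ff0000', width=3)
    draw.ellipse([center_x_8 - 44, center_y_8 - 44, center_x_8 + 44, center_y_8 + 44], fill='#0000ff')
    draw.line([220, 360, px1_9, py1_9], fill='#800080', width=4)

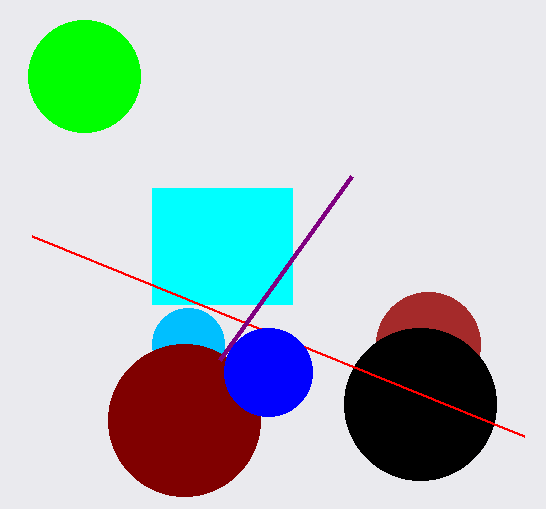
center_x_1 = 188
center_y_1 = 344
radius_1 = 36
center_x_2 = 84
center_y_2 = 76
radius_2 = 56
center_x_3 = 428
center_y_3 = 344
radius_3 = 52
center_x_4 = 420
center_y_4 = 404
radius_4 = 76
px1_5 = 292
py1_5 = 304
center_x_6 = 184
center_y_6 = 420
radius_6 = 76
px0_7 = 524
py0_7 = 436
center_x_8 = 268
center_y_8 = 372
px1_9 = 352
py1_9 = 176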